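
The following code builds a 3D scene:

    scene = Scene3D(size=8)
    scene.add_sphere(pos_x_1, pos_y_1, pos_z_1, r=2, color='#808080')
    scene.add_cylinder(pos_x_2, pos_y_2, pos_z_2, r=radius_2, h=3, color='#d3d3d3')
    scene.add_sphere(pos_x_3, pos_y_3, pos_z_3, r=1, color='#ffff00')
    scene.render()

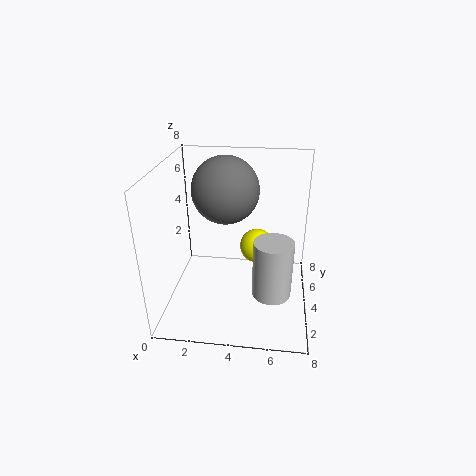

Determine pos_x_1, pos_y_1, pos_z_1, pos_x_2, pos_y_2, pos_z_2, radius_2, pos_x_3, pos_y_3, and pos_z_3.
pos_x_1 = 3; pos_y_1 = 6; pos_z_1 = 6; pos_x_2 = 6; pos_y_2 = 2; pos_z_2 = 2; radius_2 = 1; pos_x_3 = 5; pos_y_3 = 5; pos_z_3 = 3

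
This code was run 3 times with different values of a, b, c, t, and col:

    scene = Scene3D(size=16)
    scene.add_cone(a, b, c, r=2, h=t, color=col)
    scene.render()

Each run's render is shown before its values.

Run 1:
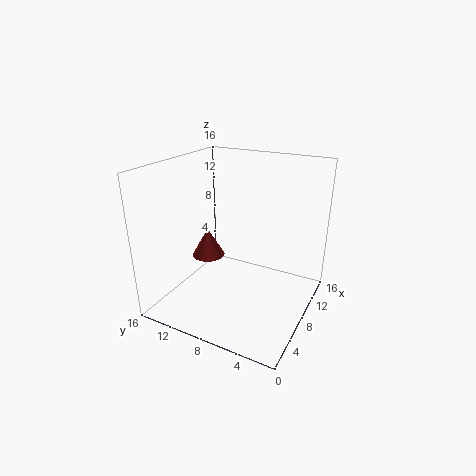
a = 9.5
b = 13
c = 4
t = 3.5
col = 'brown'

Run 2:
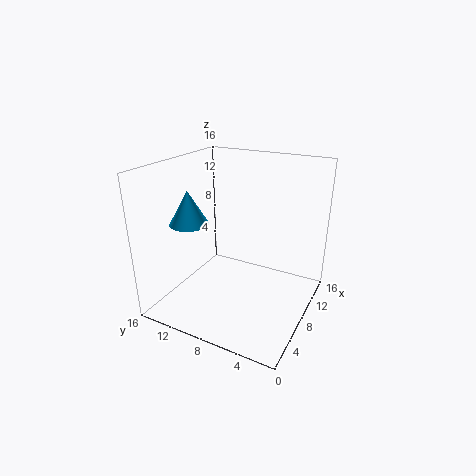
a = 4
b = 11.5
c = 10.5
t = 3.5
col = 'deepskyblue'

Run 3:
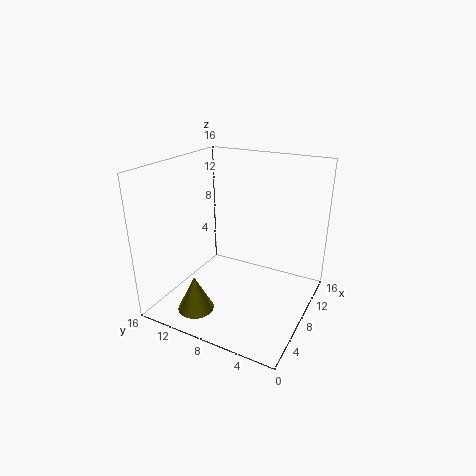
a = 3.5
b = 11
c = 0.5
t = 4
col = 'olive'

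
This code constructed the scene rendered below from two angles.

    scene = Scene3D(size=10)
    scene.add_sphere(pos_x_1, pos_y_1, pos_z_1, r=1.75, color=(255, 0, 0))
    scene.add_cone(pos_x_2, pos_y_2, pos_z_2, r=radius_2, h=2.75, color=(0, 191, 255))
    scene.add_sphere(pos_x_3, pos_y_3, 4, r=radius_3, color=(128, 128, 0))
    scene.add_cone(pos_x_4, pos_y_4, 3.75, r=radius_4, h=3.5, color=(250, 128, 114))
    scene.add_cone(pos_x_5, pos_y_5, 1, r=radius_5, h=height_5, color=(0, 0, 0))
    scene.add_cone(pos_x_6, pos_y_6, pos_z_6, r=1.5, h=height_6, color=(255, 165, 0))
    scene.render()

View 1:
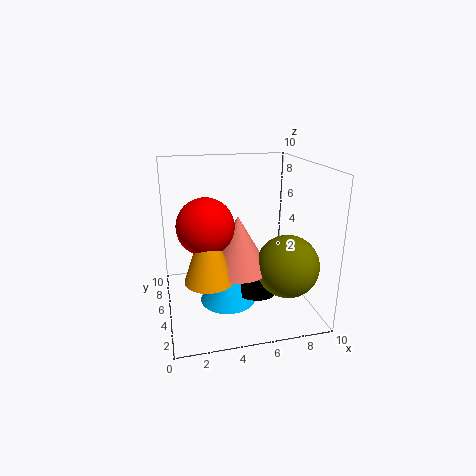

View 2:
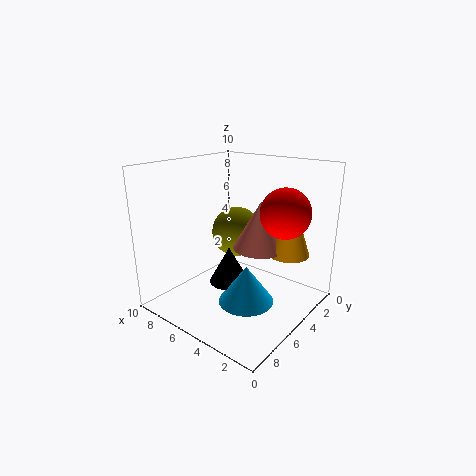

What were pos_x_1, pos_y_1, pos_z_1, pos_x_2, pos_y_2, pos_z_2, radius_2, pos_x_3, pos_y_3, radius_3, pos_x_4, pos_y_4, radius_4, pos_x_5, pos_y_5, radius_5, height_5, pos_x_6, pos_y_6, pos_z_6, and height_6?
pos_x_1 = 2.5, pos_y_1 = 3, pos_z_1 = 6.75, pos_x_2 = 4.25, pos_y_2 = 5, pos_z_2 = 0.25, radius_2 = 2, pos_x_3 = 7.5, pos_y_3 = 2, radius_3 = 2, pos_x_4 = 4.5, pos_y_4 = 3, radius_4 = 2, pos_x_5 = 6.25, pos_y_5 = 4.5, radius_5 = 1.5, height_5 = 2.75, pos_x_6 = 2.5, pos_y_6 = 2.25, pos_z_6 = 3.5, height_6 = 4.5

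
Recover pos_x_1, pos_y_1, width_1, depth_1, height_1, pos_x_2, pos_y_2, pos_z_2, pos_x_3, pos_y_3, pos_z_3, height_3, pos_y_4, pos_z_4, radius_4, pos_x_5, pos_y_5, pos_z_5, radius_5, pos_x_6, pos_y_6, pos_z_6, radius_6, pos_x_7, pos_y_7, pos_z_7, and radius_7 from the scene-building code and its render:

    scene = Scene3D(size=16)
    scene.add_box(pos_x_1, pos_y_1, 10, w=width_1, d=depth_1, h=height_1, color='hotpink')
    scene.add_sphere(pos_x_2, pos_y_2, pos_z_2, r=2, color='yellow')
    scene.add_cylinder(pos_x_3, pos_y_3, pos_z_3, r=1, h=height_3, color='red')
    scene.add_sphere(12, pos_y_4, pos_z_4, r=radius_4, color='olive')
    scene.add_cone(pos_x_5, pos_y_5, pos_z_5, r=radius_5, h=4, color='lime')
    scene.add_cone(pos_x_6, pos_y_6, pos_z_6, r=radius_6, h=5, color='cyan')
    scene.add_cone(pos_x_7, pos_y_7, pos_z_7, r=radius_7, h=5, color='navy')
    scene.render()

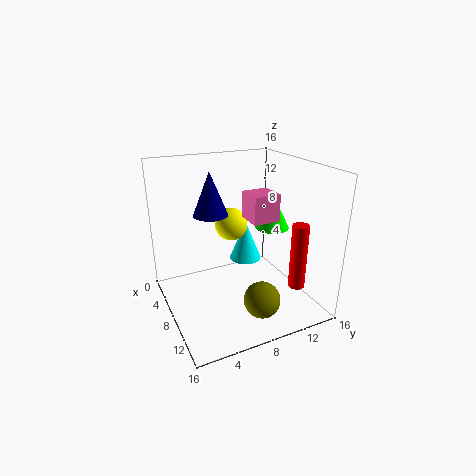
pos_x_1 = 7, pos_y_1 = 9, width_1 = 3, depth_1 = 3, height_1 = 3, pos_x_2 = 4, pos_y_2 = 9, pos_z_2 = 8, pos_x_3 = 10, pos_y_3 = 15, pos_z_3 = 1, height_3 = 8, pos_y_4 = 9, pos_z_4 = 2, radius_4 = 2, pos_x_5 = 7, pos_y_5 = 13, pos_z_5 = 8, radius_5 = 2, pos_x_6 = 4, pos_y_6 = 11, pos_z_6 = 3, radius_6 = 2, pos_x_7 = 5, pos_y_7 = 6, pos_z_7 = 10, radius_7 = 2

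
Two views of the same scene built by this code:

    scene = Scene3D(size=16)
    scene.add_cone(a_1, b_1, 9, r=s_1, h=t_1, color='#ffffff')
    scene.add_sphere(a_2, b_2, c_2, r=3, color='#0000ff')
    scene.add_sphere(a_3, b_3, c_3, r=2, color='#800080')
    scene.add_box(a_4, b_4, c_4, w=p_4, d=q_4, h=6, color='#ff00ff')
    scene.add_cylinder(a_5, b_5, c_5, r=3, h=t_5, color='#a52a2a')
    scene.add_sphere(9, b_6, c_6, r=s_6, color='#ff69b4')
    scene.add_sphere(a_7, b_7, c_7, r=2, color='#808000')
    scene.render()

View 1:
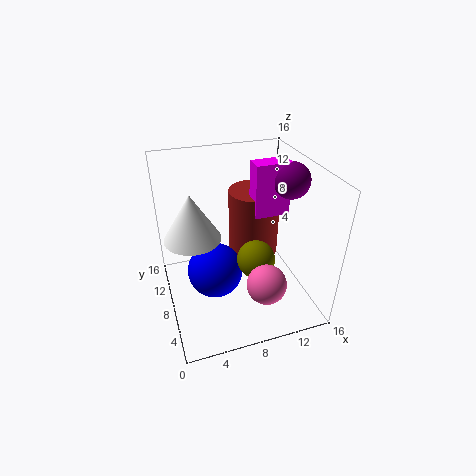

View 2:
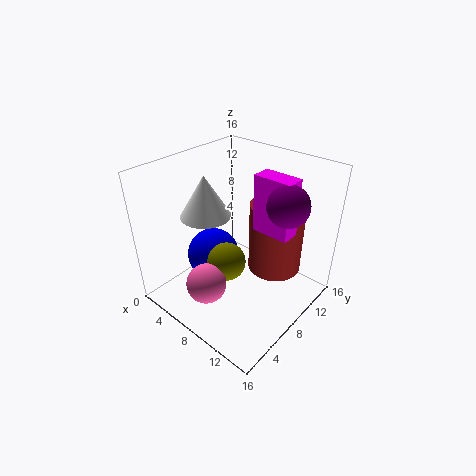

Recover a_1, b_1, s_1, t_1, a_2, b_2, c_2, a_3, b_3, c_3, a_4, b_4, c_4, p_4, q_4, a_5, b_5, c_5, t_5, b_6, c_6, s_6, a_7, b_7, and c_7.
a_1 = 3
b_1 = 8
s_1 = 3
t_1 = 5
a_2 = 5
b_2 = 7
c_2 = 5
a_3 = 14
b_3 = 8
c_3 = 14
a_4 = 10
b_4 = 8
c_4 = 10
p_4 = 4
q_4 = 2
a_5 = 11
b_5 = 11
c_5 = 4
t_5 = 8
b_6 = 2
c_6 = 6
s_6 = 2
a_7 = 9
b_7 = 5
c_7 = 7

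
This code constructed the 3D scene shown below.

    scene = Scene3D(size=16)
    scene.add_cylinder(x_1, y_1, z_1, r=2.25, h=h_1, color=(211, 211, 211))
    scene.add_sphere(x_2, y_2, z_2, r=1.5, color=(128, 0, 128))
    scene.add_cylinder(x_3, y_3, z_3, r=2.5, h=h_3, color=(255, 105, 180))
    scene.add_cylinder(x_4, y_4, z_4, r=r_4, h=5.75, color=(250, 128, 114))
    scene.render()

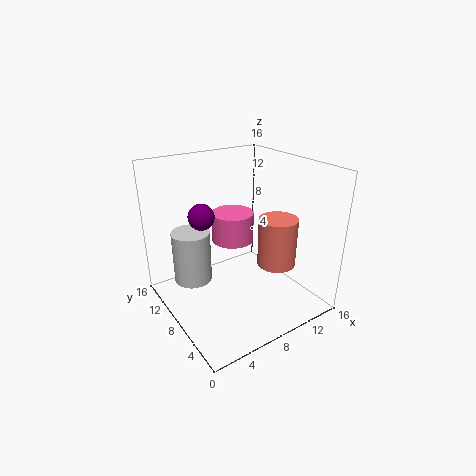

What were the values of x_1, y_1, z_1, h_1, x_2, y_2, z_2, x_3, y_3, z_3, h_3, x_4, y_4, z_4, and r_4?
x_1 = 4.25; y_1 = 12.25; z_1 = 1.75; h_1 = 6.25; x_2 = 5.25; y_2 = 11.25; z_2 = 10; x_3 = 9.25; y_3 = 11; z_3 = 6.25; h_3 = 3.5; x_4 = 12.5; y_4 = 6.5; z_4 = 4; r_4 = 2.25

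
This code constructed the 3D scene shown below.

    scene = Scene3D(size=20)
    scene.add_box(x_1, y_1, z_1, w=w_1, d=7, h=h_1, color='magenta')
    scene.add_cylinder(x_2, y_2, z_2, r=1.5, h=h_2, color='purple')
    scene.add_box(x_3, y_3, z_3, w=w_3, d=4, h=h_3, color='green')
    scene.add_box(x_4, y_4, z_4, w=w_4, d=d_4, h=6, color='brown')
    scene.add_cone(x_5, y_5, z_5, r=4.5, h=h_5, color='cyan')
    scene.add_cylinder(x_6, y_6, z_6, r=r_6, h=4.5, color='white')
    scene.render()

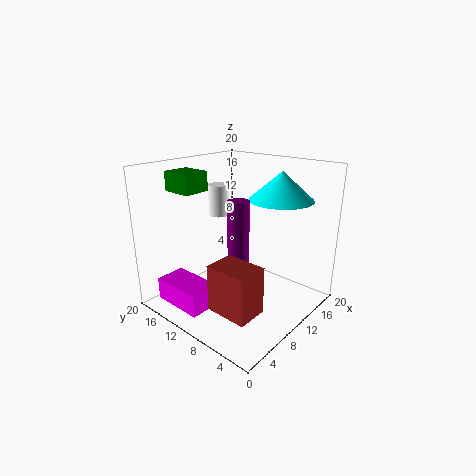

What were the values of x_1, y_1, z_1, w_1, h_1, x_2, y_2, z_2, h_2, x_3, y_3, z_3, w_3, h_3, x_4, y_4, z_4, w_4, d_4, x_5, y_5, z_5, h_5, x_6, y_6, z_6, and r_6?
x_1 = 0.5
y_1 = 9
z_1 = 2.5
w_1 = 4
h_1 = 3
x_2 = 9.5
y_2 = 9.5
z_2 = 6
h_2 = 9.5
x_3 = 3
y_3 = 12
z_3 = 17
w_3 = 3.5
h_3 = 2.5
x_4 = 2
y_4 = 2.5
z_4 = 3.5
w_4 = 4
d_4 = 5.5
x_5 = 15
y_5 = 6.5
z_5 = 15
h_5 = 4
x_6 = 11.5
y_6 = 15
z_6 = 12
r_6 = 1.5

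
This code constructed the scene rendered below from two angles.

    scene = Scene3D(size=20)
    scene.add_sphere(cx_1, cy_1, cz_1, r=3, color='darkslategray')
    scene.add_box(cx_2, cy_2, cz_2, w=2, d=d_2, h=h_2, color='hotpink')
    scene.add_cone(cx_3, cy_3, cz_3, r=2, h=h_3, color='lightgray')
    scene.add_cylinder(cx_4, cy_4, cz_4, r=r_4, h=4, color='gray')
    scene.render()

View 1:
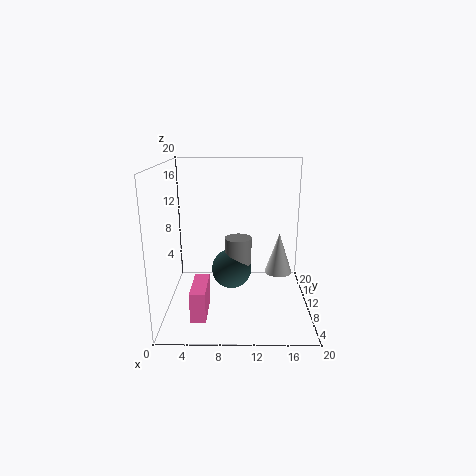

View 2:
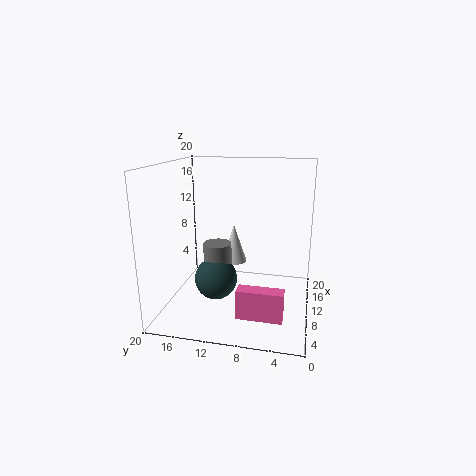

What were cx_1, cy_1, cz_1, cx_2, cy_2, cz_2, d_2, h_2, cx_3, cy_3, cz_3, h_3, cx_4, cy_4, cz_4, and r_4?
cx_1 = 9; cy_1 = 13; cz_1 = 4; cx_2 = 4; cy_2 = 3; cz_2 = 1; d_2 = 6; h_2 = 4; cx_3 = 16; cy_3 = 12; cz_3 = 4; h_3 = 6; cx_4 = 10; cy_4 = 13; cz_4 = 5; r_4 = 2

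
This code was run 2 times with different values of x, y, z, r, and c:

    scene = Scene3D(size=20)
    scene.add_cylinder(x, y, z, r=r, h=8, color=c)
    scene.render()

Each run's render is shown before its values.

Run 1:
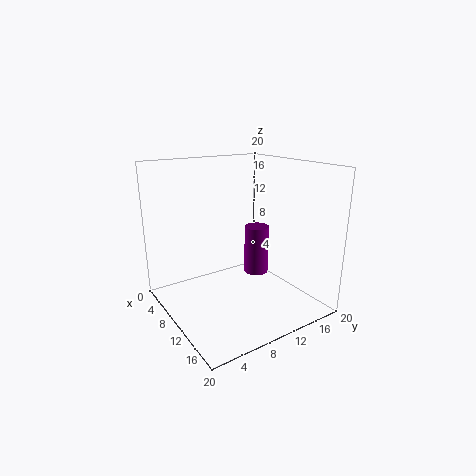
x = 5, y = 17, z = 1, r = 2, c = 'purple'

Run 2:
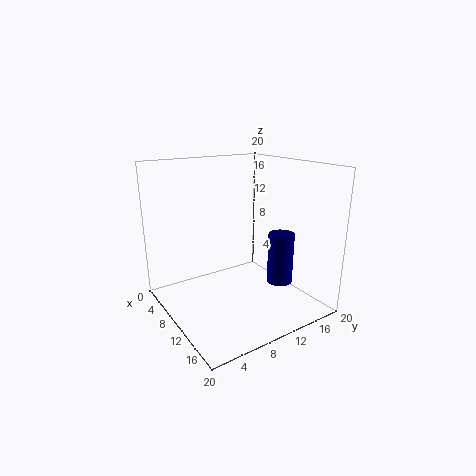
x = 10, y = 18, z = 1, r = 2, c = 'navy'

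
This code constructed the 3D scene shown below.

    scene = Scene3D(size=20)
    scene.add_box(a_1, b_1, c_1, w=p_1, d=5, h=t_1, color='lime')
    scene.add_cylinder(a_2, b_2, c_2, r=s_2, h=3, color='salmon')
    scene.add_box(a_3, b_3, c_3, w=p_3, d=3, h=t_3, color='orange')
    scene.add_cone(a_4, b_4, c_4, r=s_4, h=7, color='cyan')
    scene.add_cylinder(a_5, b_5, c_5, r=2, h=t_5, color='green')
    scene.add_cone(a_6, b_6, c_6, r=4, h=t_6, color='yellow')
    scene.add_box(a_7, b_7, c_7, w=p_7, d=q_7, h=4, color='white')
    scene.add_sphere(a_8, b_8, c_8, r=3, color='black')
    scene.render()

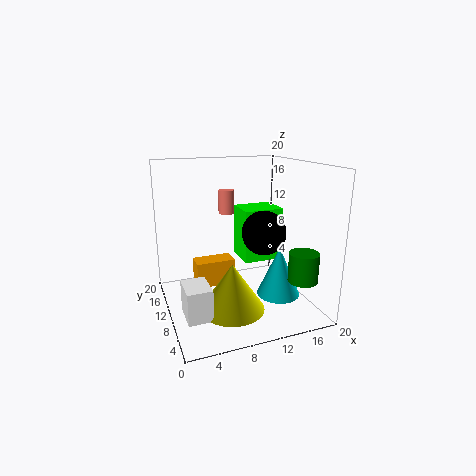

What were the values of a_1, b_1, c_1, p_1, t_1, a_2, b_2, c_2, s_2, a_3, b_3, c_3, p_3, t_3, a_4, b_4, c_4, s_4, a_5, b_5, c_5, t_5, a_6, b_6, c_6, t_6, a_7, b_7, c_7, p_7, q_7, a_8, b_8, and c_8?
a_1 = 12; b_1 = 12; c_1 = 5; p_1 = 6; t_1 = 8; a_2 = 8; b_2 = 9; c_2 = 14; s_2 = 1; a_3 = 5; b_3 = 14; c_3 = 1; p_3 = 6; t_3 = 4; a_4 = 15; b_4 = 7; c_4 = 2; s_4 = 3; a_5 = 17; b_5 = 4; c_5 = 5; t_5 = 4; a_6 = 7; b_6 = 4; c_6 = 3; t_6 = 6; a_7 = 1; b_7 = 2; c_7 = 3; p_7 = 3; q_7 = 4; a_8 = 13; b_8 = 8; c_8 = 11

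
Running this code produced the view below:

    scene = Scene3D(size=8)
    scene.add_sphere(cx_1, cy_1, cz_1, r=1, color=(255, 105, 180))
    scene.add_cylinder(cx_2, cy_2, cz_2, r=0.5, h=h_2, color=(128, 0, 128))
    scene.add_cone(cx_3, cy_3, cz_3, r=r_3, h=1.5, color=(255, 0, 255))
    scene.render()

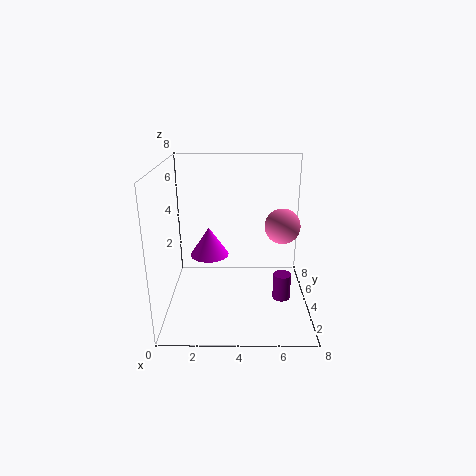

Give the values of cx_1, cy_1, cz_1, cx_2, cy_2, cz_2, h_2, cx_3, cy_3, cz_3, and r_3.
cx_1 = 6.5; cy_1 = 4.5; cz_1 = 4.5; cx_2 = 6.5; cy_2 = 3.5; cz_2 = 0.5; h_2 = 1.5; cx_3 = 2.5; cy_3 = 3; cz_3 = 3.5; r_3 = 1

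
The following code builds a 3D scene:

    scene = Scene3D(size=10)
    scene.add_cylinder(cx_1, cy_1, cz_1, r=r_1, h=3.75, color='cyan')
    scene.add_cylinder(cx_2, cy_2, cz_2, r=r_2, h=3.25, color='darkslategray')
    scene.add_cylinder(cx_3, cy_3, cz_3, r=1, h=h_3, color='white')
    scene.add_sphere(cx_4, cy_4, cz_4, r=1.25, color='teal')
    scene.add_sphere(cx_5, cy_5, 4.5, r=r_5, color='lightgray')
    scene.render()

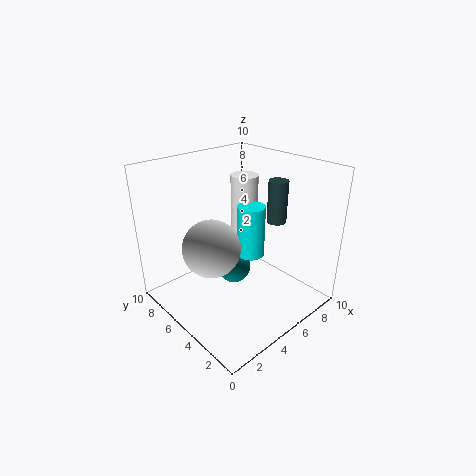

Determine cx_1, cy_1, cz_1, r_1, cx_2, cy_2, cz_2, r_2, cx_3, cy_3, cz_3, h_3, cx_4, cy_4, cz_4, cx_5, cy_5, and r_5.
cx_1 = 6.25
cy_1 = 5
cz_1 = 3.25
r_1 = 1
cx_2 = 9
cy_2 = 5
cz_2 = 5
r_2 = 0.75
cx_3 = 7
cy_3 = 6.5
cz_3 = 3.75
h_3 = 5
cx_4 = 5.5
cy_4 = 6
cz_4 = 2
cx_5 = 3.25
cy_5 = 5.75
r_5 = 2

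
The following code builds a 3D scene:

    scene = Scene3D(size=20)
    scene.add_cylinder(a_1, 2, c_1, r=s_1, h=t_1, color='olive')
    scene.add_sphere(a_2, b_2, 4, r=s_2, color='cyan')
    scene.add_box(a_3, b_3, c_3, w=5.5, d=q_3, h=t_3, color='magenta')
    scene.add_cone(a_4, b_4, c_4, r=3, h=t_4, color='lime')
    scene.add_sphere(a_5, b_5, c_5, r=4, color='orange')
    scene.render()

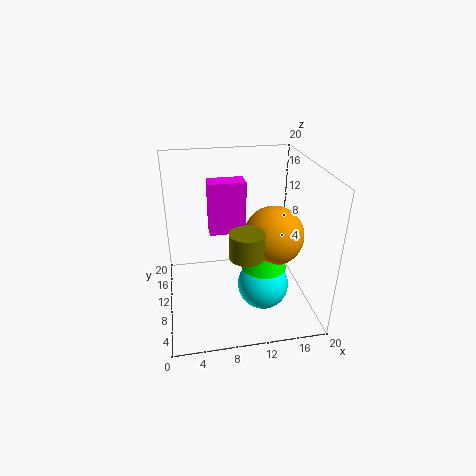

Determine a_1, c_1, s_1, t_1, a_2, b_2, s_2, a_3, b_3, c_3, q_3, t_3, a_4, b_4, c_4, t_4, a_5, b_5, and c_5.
a_1 = 9.5
c_1 = 12
s_1 = 2
t_1 = 3
a_2 = 13
b_2 = 7
s_2 = 3.5
a_3 = 6.5
b_3 = 14
c_3 = 8.5
q_3 = 3
t_3 = 8
a_4 = 13
b_4 = 7
c_4 = 7
t_4 = 6
a_5 = 14.5
b_5 = 8
c_5 = 11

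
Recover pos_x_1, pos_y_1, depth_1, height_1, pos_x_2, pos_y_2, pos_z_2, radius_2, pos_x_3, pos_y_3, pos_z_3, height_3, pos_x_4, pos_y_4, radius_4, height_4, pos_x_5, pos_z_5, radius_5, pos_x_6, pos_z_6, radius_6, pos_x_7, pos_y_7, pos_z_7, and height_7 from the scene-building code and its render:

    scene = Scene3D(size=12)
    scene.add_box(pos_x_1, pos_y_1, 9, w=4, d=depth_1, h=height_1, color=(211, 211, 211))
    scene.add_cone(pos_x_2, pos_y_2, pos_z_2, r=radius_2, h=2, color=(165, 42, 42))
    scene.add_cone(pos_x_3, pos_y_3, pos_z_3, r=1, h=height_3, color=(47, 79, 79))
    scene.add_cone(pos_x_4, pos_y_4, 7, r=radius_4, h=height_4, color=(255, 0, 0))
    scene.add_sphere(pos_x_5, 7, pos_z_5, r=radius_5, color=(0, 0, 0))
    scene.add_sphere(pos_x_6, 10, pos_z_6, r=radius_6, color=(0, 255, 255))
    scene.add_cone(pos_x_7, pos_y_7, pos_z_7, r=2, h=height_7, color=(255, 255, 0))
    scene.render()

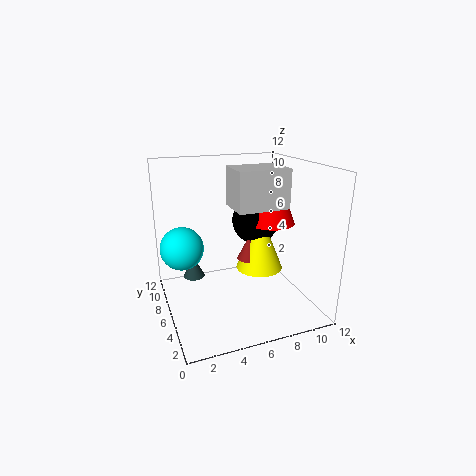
pos_x_1 = 5; pos_y_1 = 3; depth_1 = 3; height_1 = 3; pos_x_2 = 7; pos_y_2 = 6; pos_z_2 = 4; radius_2 = 1; pos_x_3 = 3; pos_y_3 = 10; pos_z_3 = 1; height_3 = 2; pos_x_4 = 9; pos_y_4 = 6; radius_4 = 2; height_4 = 5; pos_x_5 = 8; pos_z_5 = 7; radius_5 = 2; pos_x_6 = 2; pos_z_6 = 4; radius_6 = 2; pos_x_7 = 8; pos_y_7 = 6; pos_z_7 = 3; height_7 = 5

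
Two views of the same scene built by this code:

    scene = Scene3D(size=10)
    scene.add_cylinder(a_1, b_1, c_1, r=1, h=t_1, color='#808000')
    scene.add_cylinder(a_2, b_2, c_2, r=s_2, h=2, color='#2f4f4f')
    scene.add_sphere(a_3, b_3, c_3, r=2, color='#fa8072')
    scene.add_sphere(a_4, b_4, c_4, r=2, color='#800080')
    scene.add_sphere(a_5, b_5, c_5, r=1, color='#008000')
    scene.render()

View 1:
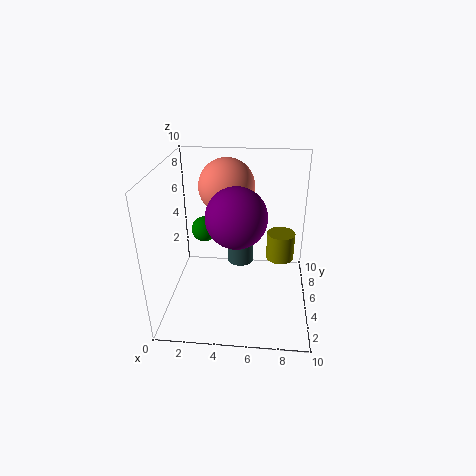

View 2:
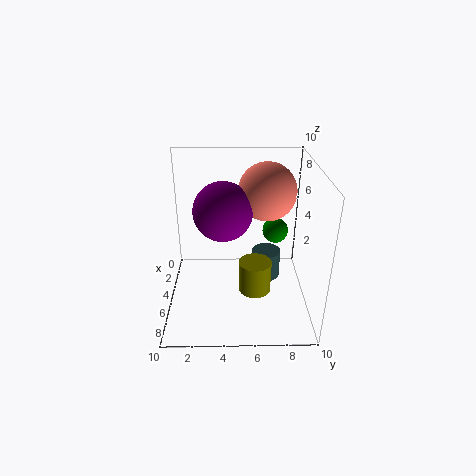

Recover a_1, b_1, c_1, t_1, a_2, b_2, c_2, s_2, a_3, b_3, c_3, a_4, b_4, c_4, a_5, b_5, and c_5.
a_1 = 8, b_1 = 6, c_1 = 3, t_1 = 2, a_2 = 5, b_2 = 7, c_2 = 2, s_2 = 1, a_3 = 4, b_3 = 7, c_3 = 8, a_4 = 5, b_4 = 4, c_4 = 7, a_5 = 2, b_5 = 8, c_5 = 4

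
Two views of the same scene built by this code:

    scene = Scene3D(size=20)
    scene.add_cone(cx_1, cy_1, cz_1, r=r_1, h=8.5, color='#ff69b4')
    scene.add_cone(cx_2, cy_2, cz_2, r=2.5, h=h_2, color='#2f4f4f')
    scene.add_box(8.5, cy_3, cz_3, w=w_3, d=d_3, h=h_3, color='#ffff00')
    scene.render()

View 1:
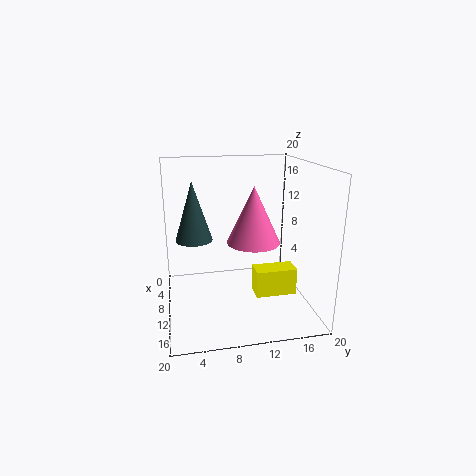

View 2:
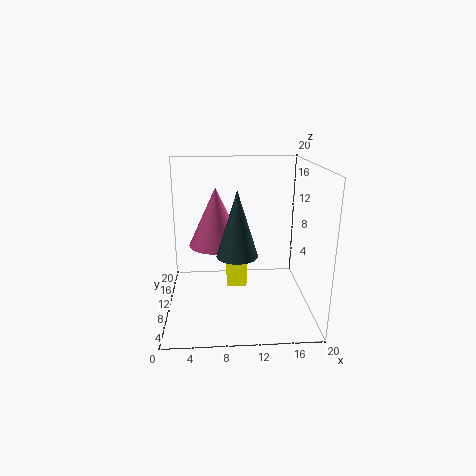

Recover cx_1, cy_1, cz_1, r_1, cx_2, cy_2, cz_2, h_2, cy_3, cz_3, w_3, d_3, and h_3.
cx_1 = 7
cy_1 = 13
cz_1 = 8
r_1 = 4
cx_2 = 9.5
cy_2 = 4
cz_2 = 10
h_2 = 8
cy_3 = 12.5
cz_3 = 1
w_3 = 3
d_3 = 6
h_3 = 4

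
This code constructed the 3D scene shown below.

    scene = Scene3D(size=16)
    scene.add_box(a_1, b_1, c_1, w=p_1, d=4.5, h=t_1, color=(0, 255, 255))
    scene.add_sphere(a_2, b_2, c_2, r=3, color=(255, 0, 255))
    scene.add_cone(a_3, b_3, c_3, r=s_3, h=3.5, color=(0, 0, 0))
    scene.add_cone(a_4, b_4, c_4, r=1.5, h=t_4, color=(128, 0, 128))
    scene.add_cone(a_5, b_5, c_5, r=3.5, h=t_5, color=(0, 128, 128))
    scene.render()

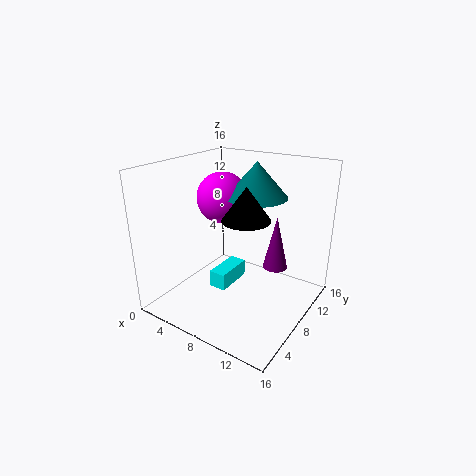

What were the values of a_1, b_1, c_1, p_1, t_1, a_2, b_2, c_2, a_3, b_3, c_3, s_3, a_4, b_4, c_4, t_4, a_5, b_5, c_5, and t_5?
a_1 = 5, b_1 = 6.5, c_1 = 1.5, p_1 = 2, t_1 = 2, a_2 = 4.5, b_2 = 10, c_2 = 11.5, a_3 = 10, b_3 = 6.5, c_3 = 11, s_3 = 2.5, a_4 = 10.5, b_4 = 12.5, c_4 = 3, t_4 = 6.5, a_5 = 8.5, b_5 = 11, c_5 = 12, t_5 = 4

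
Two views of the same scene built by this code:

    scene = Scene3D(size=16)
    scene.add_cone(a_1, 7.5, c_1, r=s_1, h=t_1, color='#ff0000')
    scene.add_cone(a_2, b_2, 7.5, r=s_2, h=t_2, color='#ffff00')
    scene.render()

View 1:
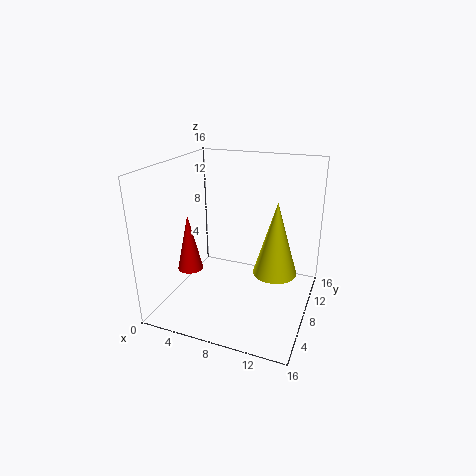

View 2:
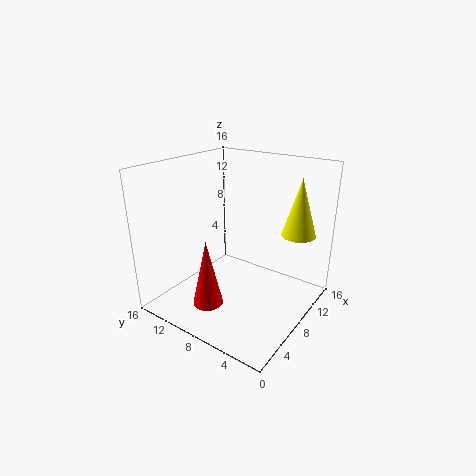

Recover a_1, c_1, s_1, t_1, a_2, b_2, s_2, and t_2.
a_1 = 2, c_1 = 3.25, s_1 = 1.5, t_1 = 6.75, a_2 = 13.5, b_2 = 3.25, s_2 = 2, t_2 = 6.75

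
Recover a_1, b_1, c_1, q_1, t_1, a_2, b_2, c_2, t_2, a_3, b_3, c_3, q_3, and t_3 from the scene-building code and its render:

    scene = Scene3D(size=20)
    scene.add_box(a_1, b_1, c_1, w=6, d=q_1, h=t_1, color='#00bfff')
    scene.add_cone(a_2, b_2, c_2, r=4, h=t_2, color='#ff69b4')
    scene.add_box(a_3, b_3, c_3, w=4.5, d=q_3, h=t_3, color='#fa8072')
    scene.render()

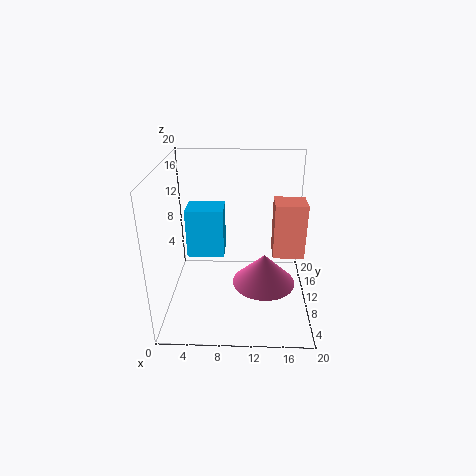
a_1 = 1.5
b_1 = 15.5
c_1 = 3.5
q_1 = 4.5
t_1 = 8
a_2 = 13.5
b_2 = 5.5
c_2 = 6
t_2 = 4
a_3 = 15
b_3 = 10.5
c_3 = 6.5
q_3 = 4
t_3 = 8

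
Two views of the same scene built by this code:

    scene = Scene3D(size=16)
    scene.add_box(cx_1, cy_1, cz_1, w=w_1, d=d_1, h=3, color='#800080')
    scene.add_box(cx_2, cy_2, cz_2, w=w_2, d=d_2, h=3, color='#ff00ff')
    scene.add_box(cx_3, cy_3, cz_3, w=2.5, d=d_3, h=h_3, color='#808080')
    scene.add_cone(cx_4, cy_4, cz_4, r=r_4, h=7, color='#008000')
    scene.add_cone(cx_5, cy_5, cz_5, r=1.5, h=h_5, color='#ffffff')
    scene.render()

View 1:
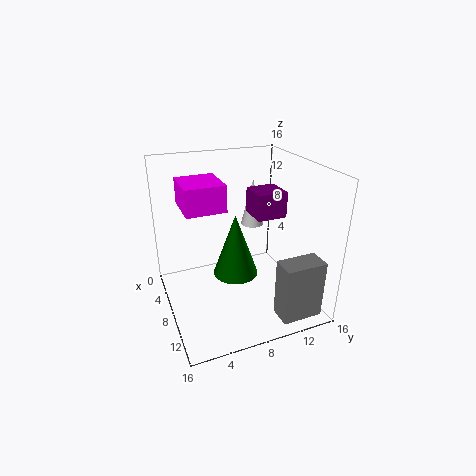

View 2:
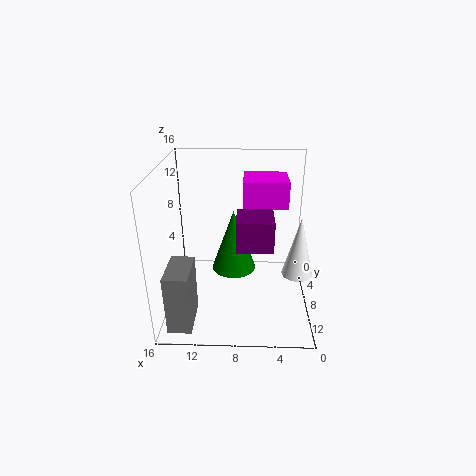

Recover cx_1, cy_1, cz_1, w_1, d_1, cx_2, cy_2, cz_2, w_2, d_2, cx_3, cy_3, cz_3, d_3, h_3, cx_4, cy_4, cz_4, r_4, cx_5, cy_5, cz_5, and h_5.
cx_1 = 4.5
cy_1 = 10.5
cz_1 = 9.5
w_1 = 3.5
d_1 = 3.5
cx_2 = 2.5
cy_2 = 2.5
cz_2 = 11
w_2 = 5
d_2 = 4.5
cx_3 = 12.5
cy_3 = 10.5
cz_3 = 0.5
d_3 = 4.5
h_3 = 6.5
cx_4 = 8.5
cy_4 = 7.5
cz_4 = 4
r_4 = 2.5
cx_5 = 2
cy_5 = 12.5
cz_5 = 6.5
h_5 = 6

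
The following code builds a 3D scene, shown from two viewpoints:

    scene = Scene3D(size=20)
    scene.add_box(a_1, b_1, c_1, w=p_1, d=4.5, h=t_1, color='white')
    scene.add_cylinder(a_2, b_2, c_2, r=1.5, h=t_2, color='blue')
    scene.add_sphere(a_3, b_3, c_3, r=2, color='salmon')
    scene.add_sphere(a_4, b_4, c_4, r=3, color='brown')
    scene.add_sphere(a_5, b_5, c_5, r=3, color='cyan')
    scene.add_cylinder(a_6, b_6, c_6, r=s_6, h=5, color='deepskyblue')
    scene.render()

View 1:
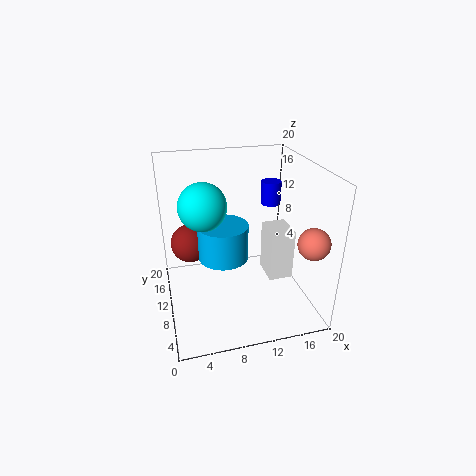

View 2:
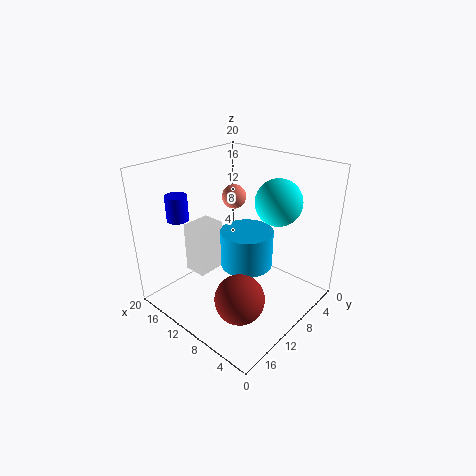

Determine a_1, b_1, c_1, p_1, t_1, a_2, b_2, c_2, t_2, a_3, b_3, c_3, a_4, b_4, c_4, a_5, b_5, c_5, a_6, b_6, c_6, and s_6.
a_1 = 14.5; b_1 = 8.5; c_1 = 3; p_1 = 3.5; t_1 = 7.5; a_2 = 16.5; b_2 = 15; c_2 = 12.5; t_2 = 3.5; a_3 = 17.5; b_3 = 2.5; c_3 = 12; a_4 = 4; b_4 = 16.5; c_4 = 6.5; a_5 = 5; b_5 = 8; c_5 = 16; a_6 = 8; b_6 = 10.5; c_6 = 7; s_6 = 3.5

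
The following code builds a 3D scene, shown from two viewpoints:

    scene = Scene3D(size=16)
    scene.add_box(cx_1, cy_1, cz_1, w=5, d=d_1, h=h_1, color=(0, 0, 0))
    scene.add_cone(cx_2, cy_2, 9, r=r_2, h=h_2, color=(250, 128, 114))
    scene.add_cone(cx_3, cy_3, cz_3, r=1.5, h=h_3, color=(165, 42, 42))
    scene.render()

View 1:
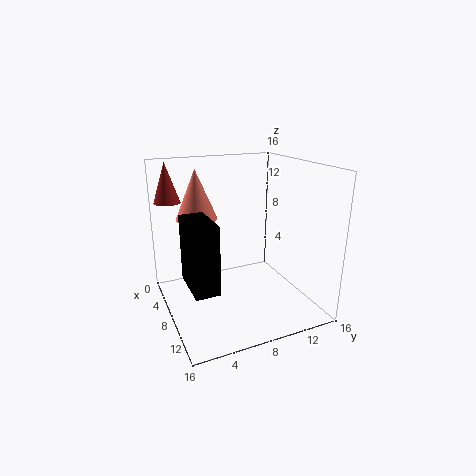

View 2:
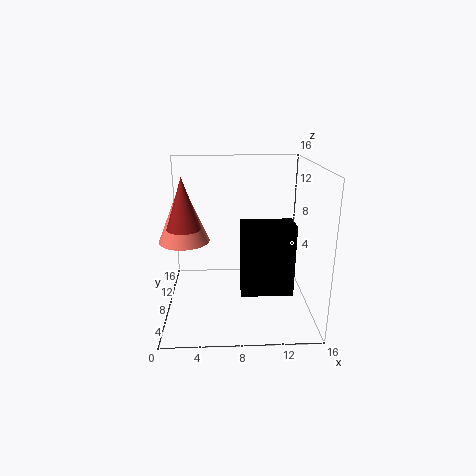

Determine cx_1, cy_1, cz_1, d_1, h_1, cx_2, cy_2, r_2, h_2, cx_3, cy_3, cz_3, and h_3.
cx_1 = 8, cy_1 = 1.5, cz_1 = 4.5, d_1 = 2.5, h_1 = 7, cx_2 = 2.5, cy_2 = 5, r_2 = 2.5, h_2 = 6, cx_3 = 3, cy_3 = 1.5, cz_3 = 11.5, h_3 = 4.5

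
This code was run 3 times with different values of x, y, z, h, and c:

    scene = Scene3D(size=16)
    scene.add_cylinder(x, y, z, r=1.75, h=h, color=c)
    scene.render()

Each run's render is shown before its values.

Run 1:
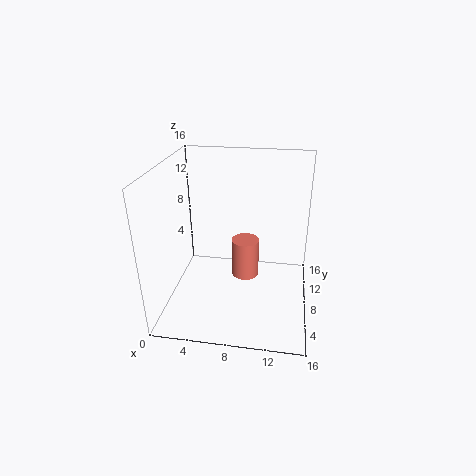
x = 8.25
y = 12.25
z = 0.5
h = 5
c = 'salmon'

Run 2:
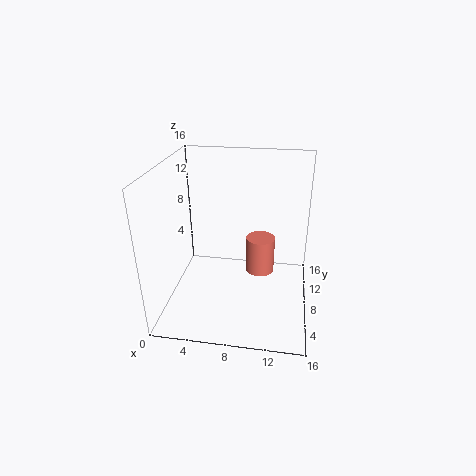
x = 10.25
y = 11.25
z = 2
h = 4.5
c = 'salmon'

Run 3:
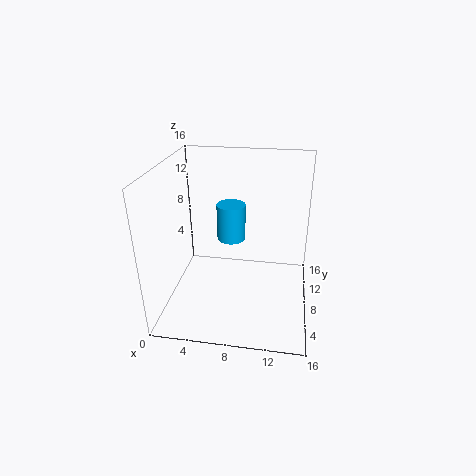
x = 6.5
y = 12
z = 5.75
h = 4.5
c = 'deepskyblue'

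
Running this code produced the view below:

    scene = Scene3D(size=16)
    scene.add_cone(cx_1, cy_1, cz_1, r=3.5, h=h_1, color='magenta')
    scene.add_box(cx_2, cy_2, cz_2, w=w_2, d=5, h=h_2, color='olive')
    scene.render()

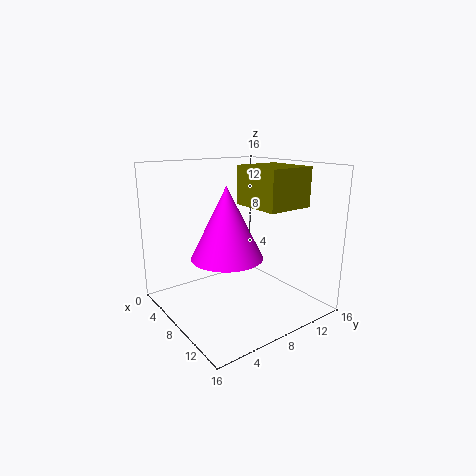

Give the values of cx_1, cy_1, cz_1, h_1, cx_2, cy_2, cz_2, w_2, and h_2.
cx_1 = 11
cy_1 = 4.5
cz_1 = 7.5
h_1 = 7
cx_2 = 8.5
cy_2 = 7.5
cz_2 = 12
w_2 = 5.5
h_2 = 4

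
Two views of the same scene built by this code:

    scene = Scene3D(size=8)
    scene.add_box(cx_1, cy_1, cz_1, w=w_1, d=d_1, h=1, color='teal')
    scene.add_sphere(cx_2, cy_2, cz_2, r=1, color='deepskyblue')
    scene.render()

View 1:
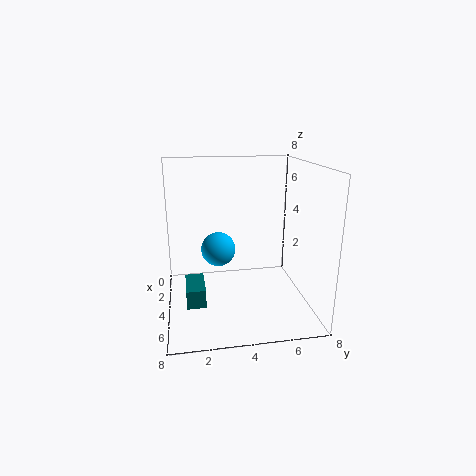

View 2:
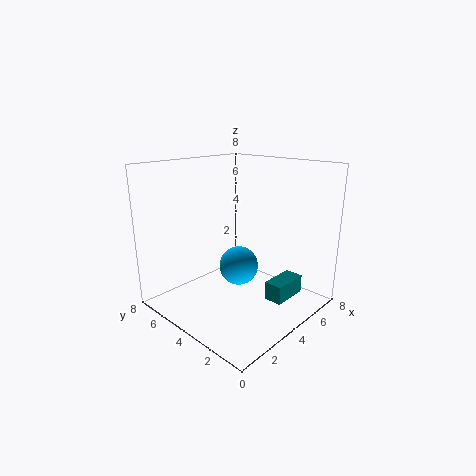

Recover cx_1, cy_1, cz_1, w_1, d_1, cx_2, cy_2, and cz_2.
cx_1 = 4
cy_1 = 1
cz_1 = 1
w_1 = 2
d_1 = 1
cx_2 = 3
cy_2 = 3
cz_2 = 3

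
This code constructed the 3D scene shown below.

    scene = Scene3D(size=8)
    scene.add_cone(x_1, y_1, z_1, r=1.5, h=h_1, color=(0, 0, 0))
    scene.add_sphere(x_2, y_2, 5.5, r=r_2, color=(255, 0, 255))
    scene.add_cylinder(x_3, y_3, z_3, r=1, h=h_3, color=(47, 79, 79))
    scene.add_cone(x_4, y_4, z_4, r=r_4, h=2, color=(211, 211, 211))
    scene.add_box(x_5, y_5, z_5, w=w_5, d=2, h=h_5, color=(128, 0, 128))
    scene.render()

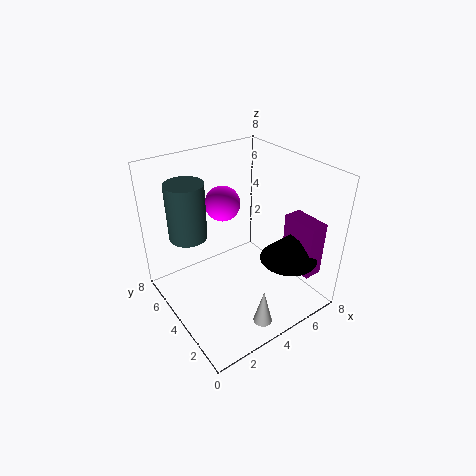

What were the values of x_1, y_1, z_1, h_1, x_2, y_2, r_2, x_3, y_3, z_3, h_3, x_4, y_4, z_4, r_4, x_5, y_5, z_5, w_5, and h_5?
x_1 = 5.5
y_1 = 1.5
z_1 = 3.5
h_1 = 1.5
x_2 = 4
y_2 = 5.5
r_2 = 1
x_3 = 1.5
y_3 = 5
z_3 = 4.5
h_3 = 3
x_4 = 3.5
y_4 = 1
z_4 = 0.5
r_4 = 0.5
x_5 = 6
y_5 = 0.5
z_5 = 2.5
w_5 = 1
h_5 = 3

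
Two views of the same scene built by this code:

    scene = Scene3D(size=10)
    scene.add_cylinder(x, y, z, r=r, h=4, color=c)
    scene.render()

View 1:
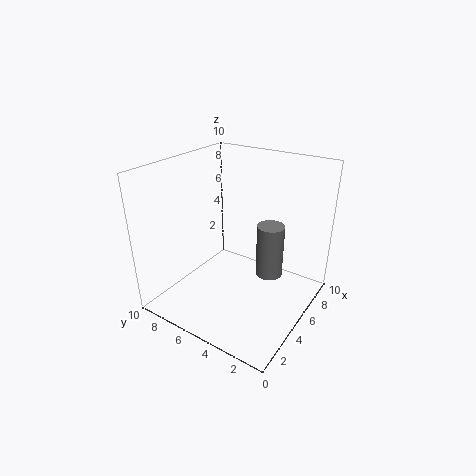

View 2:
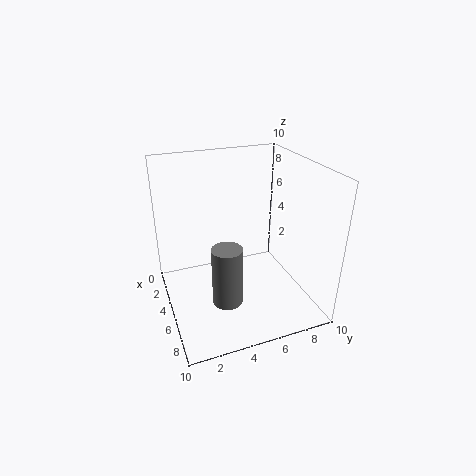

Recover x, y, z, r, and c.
x = 7
y = 3.5
z = 1.5
r = 1
c = 'gray'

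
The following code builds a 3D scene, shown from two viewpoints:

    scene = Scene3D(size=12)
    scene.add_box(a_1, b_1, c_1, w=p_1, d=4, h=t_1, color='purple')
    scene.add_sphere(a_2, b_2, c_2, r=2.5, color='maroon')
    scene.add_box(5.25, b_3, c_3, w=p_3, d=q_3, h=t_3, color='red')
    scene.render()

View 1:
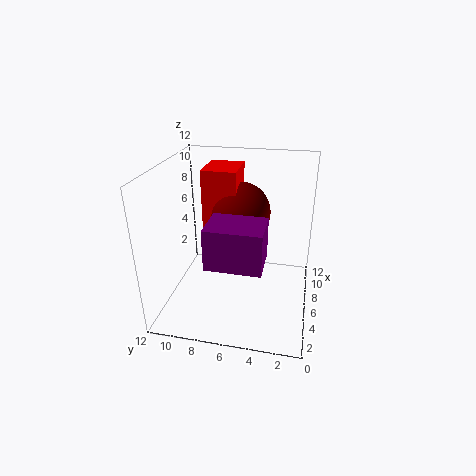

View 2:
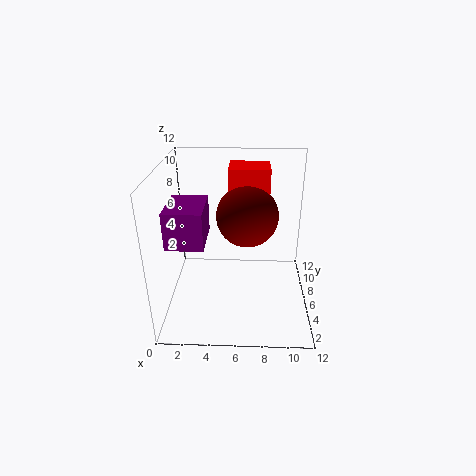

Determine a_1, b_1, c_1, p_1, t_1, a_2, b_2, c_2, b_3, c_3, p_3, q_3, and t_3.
a_1 = 0.5; b_1 = 3.25; c_1 = 6.25; p_1 = 3; t_1 = 3; a_2 = 6.75; b_2 = 6; c_2 = 8; b_3 = 6; c_3 = 6.5; p_3 = 3.25; q_3 = 2.75; t_3 = 5.25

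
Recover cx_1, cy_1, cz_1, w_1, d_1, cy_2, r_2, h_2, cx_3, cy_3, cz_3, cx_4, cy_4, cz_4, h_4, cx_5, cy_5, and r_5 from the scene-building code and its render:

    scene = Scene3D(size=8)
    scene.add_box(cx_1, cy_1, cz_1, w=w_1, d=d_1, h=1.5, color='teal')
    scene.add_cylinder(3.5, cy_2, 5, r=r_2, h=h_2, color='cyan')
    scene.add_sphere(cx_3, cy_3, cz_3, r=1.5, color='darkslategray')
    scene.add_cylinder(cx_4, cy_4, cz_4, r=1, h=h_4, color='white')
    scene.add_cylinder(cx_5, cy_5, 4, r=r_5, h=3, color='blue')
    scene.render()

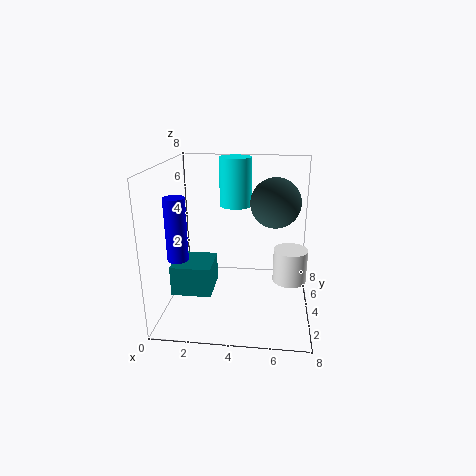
cx_1 = 1; cy_1 = 1; cz_1 = 2; w_1 = 2; d_1 = 2; cy_2 = 7; r_2 = 1; h_2 = 3; cx_3 = 6; cy_3 = 6; cz_3 = 5.5; cx_4 = 7; cy_4 = 5; cz_4 = 1; h_4 = 2; cx_5 = 1.5; cy_5 = 1; r_5 = 0.5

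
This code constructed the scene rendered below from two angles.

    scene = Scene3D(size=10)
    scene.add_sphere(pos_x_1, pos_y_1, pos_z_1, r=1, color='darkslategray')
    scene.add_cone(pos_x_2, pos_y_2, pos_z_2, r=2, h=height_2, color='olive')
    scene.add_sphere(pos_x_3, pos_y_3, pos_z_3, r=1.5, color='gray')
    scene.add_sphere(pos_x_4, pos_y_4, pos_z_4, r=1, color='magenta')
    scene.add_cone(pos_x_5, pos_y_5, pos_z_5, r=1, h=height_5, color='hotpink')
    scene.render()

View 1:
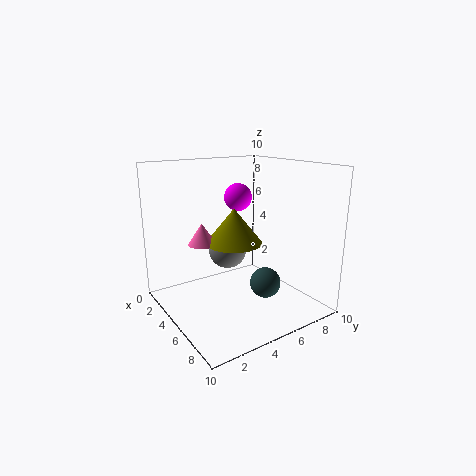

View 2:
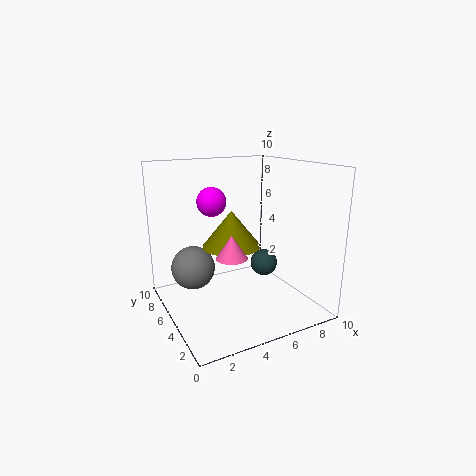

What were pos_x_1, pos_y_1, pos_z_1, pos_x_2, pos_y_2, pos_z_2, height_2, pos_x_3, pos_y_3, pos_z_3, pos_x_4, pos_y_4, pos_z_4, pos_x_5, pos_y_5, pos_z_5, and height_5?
pos_x_1 = 7.5; pos_y_1 = 5.5; pos_z_1 = 2.5; pos_x_2 = 4.5; pos_y_2 = 5; pos_z_2 = 4.5; height_2 = 2.5; pos_x_3 = 2; pos_y_3 = 6; pos_z_3 = 3; pos_x_4 = 3.5; pos_y_4 = 6; pos_z_4 = 7.5; pos_x_5 = 3.5; pos_y_5 = 3; pos_z_5 = 4.5; height_5 = 1.5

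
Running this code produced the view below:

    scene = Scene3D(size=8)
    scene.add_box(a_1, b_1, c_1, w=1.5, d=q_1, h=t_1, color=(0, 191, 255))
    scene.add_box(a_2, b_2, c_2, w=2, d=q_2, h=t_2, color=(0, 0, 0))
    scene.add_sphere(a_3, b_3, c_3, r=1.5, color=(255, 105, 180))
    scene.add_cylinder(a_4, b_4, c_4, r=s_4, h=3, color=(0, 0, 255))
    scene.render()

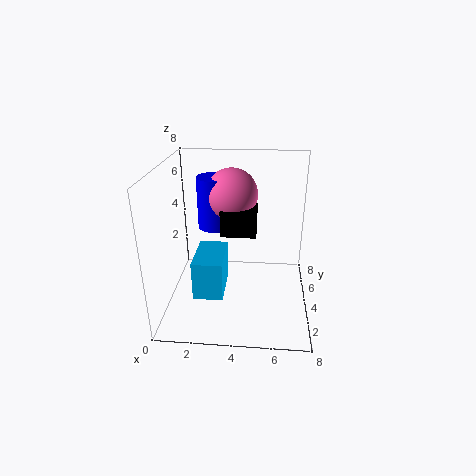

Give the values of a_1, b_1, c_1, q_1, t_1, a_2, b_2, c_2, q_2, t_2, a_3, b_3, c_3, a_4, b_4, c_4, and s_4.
a_1 = 2
b_1 = 1
c_1 = 2
q_1 = 2.5
t_1 = 2
a_2 = 3
b_2 = 4
c_2 = 4
q_2 = 1.5
t_2 = 1.5
a_3 = 3.5
b_3 = 5.5
c_3 = 6
a_4 = 2.5
b_4 = 5.5
c_4 = 4
s_4 = 1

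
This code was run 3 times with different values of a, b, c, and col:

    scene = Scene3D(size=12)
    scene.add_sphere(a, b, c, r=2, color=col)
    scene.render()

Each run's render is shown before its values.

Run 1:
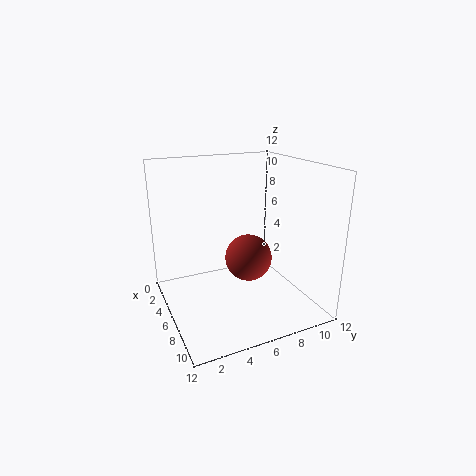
a = 6, b = 7, c = 4, col = 'brown'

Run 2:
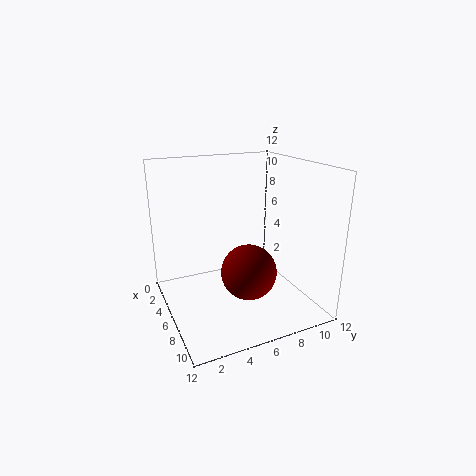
a = 10, b = 5, c = 5, col = 'maroon'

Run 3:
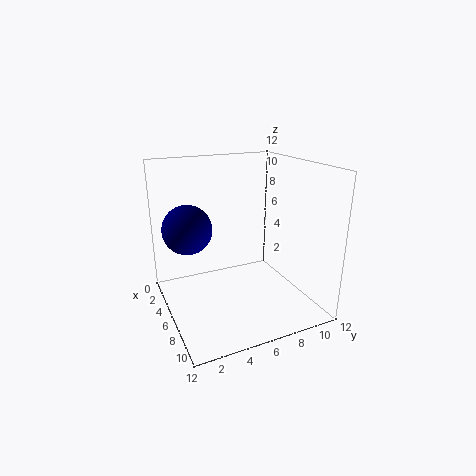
a = 5, b = 2, c = 7, col = 'navy'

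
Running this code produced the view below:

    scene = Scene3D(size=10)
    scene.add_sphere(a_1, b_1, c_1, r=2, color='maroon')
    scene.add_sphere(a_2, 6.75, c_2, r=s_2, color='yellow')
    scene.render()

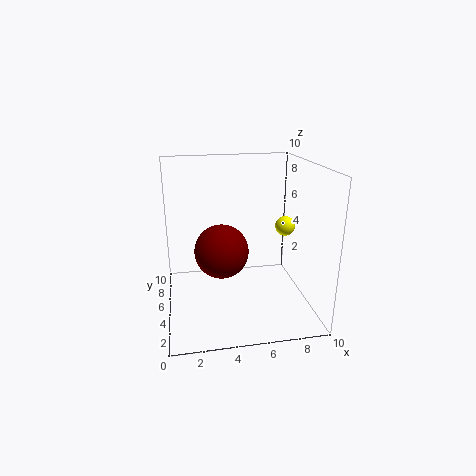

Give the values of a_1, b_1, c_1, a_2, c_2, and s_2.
a_1 = 4
b_1 = 6.25
c_1 = 3.5
a_2 = 9
c_2 = 5
s_2 = 0.75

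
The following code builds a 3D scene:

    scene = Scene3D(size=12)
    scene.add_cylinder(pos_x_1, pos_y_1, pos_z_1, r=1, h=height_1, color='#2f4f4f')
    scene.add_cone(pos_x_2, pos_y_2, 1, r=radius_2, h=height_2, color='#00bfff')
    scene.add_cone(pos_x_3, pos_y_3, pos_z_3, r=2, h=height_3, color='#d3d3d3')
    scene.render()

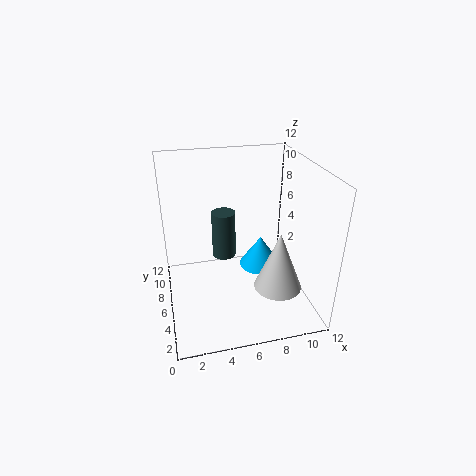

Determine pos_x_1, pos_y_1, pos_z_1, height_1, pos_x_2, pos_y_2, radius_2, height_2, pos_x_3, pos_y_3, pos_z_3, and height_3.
pos_x_1 = 5
pos_y_1 = 7
pos_z_1 = 4
height_1 = 4
pos_x_2 = 9
pos_y_2 = 9
radius_2 = 2
height_2 = 3
pos_x_3 = 9
pos_y_3 = 4
pos_z_3 = 2
height_3 = 5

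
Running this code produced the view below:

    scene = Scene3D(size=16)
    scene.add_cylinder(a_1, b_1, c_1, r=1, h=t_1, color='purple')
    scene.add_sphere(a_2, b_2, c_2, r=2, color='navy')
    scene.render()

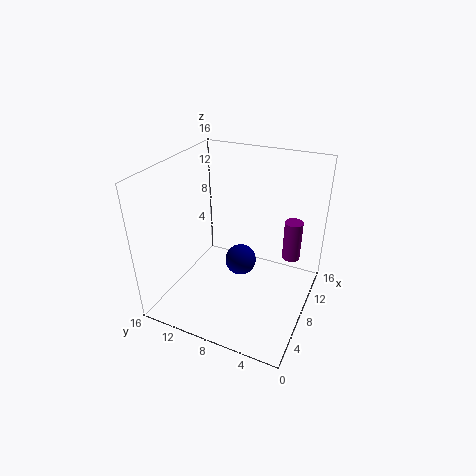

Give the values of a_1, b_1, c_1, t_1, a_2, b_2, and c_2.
a_1 = 10.5; b_1 = 2.5; c_1 = 5.5; t_1 = 4.5; a_2 = 12; b_2 = 9.5; c_2 = 2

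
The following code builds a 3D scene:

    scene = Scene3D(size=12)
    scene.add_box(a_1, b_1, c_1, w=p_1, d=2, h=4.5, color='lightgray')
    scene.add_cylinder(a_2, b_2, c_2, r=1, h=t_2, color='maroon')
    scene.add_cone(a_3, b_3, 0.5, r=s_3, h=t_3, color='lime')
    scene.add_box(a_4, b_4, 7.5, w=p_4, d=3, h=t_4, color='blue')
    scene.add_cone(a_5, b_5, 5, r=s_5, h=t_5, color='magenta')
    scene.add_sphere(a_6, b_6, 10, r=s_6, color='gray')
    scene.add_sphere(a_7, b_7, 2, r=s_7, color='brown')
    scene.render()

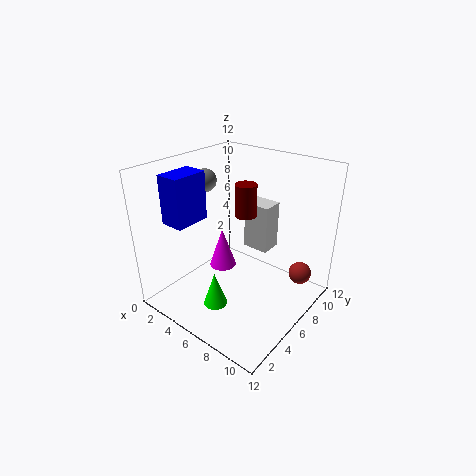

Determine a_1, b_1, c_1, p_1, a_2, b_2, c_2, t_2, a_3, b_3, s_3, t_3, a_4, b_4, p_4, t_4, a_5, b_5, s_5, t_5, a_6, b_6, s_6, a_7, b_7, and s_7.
a_1 = 4; b_1 = 9.5; c_1 = 3; p_1 = 2.5; a_2 = 4.5; b_2 = 9; c_2 = 6.5; t_2 = 3; a_3 = 5.5; b_3 = 3.5; s_3 = 1; t_3 = 3; a_4 = 1.5; b_4 = 2; p_4 = 2; t_4 = 4; a_5 = 6.5; b_5 = 3.5; s_5 = 1; t_5 = 3; a_6 = 2; b_6 = 6.5; s_6 = 1; a_7 = 10; b_7 = 10; s_7 = 1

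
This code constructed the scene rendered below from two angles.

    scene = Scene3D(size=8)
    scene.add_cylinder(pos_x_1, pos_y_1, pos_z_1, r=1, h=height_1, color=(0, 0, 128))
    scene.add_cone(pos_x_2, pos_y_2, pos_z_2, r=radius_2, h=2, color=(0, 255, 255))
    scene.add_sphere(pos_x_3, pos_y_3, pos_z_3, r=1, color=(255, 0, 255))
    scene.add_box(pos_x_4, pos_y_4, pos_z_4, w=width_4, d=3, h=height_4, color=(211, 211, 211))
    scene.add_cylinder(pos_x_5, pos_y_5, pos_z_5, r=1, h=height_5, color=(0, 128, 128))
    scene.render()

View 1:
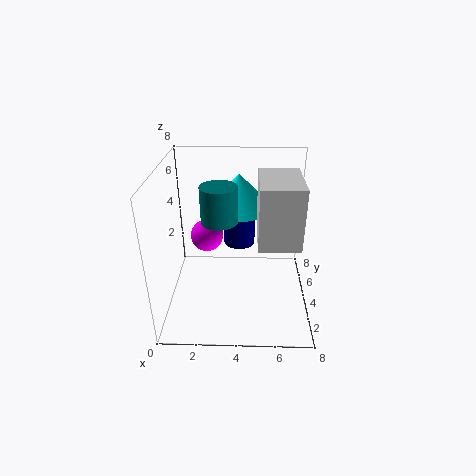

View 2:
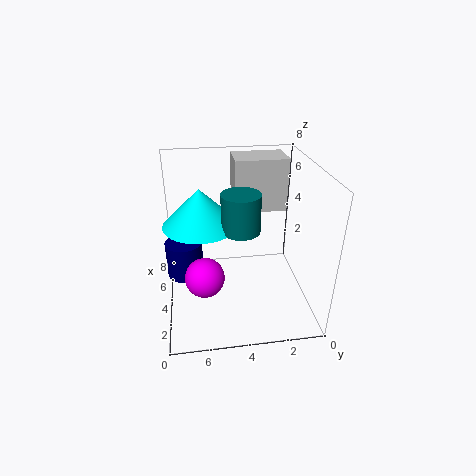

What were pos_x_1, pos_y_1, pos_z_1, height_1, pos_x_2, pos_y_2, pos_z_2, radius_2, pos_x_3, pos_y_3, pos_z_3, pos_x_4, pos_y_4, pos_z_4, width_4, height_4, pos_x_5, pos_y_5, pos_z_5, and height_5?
pos_x_1 = 4
pos_y_1 = 7
pos_z_1 = 2
height_1 = 2
pos_x_2 = 4
pos_y_2 = 6
pos_z_2 = 5
radius_2 = 2
pos_x_3 = 2
pos_y_3 = 6
pos_z_3 = 3
pos_x_4 = 5
pos_y_4 = 1
pos_z_4 = 5
width_4 = 2
height_4 = 3
pos_x_5 = 3
pos_y_5 = 4
pos_z_5 = 5
height_5 = 2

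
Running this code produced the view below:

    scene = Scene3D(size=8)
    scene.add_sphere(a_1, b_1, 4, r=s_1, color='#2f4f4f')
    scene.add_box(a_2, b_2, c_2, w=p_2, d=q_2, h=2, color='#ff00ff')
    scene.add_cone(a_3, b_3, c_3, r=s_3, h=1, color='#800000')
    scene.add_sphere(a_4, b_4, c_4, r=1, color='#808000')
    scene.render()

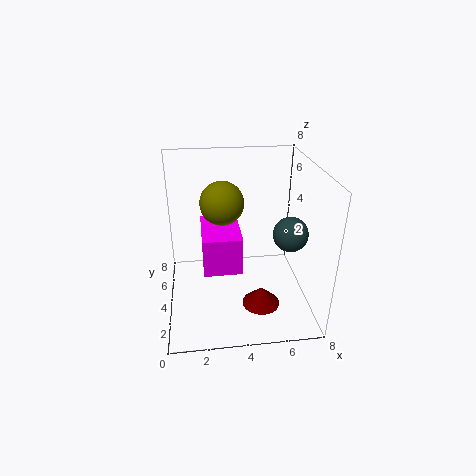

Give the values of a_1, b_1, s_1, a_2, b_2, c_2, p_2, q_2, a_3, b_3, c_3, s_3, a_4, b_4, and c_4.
a_1 = 7, b_1 = 4, s_1 = 1, a_2 = 2, b_2 = 2, c_2 = 3, p_2 = 2, q_2 = 3, a_3 = 5, b_3 = 2, c_3 = 1, s_3 = 1, a_4 = 3, b_4 = 2, c_4 = 7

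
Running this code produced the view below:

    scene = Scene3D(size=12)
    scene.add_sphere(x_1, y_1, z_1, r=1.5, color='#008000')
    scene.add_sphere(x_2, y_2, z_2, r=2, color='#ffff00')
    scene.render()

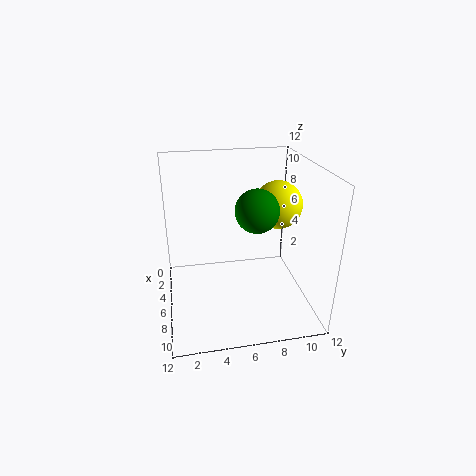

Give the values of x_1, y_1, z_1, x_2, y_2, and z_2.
x_1 = 10; y_1 = 6.5; z_1 = 10; x_2 = 5.5; y_2 = 9.5; z_2 = 8.5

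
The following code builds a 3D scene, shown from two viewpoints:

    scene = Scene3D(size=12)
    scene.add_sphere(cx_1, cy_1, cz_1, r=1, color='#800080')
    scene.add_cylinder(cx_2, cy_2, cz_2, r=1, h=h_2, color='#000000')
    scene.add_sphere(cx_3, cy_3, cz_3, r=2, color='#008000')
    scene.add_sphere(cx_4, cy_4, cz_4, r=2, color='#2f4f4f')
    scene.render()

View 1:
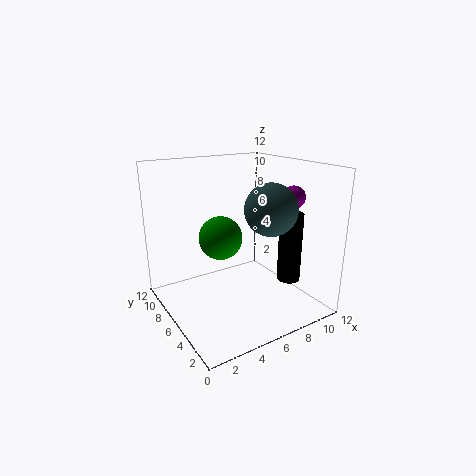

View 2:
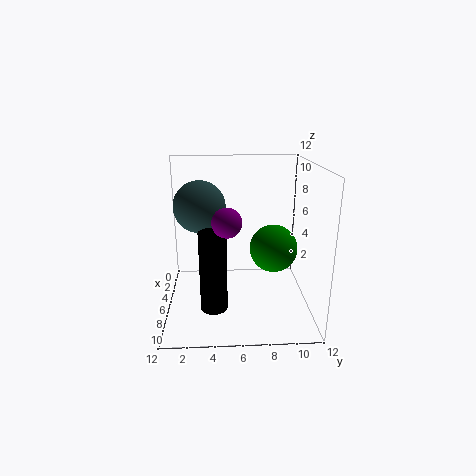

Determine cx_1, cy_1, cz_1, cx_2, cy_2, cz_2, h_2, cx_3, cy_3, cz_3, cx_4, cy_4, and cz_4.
cx_1 = 11, cy_1 = 5, cz_1 = 9, cx_2 = 10, cy_2 = 4, cz_2 = 2, h_2 = 6, cx_3 = 6, cy_3 = 9, cz_3 = 5, cx_4 = 7, cy_4 = 3, cz_4 = 9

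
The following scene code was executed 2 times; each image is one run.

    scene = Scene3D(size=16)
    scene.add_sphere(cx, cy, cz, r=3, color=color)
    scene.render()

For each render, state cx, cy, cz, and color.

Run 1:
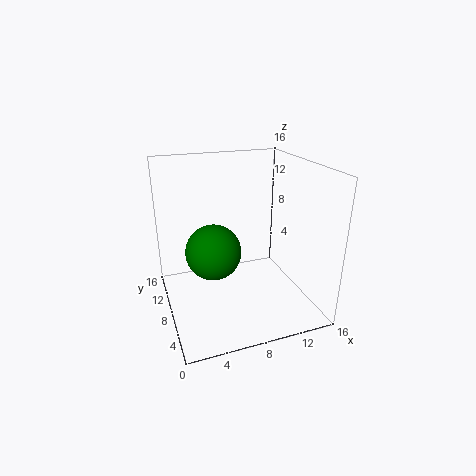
cx = 5; cy = 7.5; cz = 7; color = 'green'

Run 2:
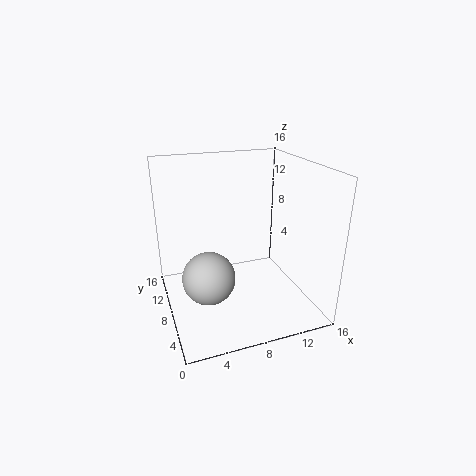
cx = 4.5; cy = 8; cz = 3.5; color = 'lightgray'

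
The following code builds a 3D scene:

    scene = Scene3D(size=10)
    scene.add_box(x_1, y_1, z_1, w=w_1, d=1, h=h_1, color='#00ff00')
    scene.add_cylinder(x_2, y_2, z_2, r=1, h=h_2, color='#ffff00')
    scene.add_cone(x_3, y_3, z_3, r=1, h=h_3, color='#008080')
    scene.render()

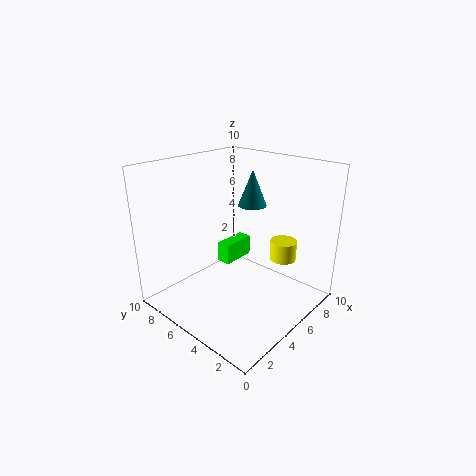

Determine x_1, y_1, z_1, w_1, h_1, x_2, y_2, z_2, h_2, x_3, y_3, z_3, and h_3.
x_1 = 5; y_1 = 6; z_1 = 2.5; w_1 = 2.5; h_1 = 1.5; x_2 = 8.5; y_2 = 3.5; z_2 = 2.5; h_2 = 1.5; x_3 = 6.5; y_3 = 5; z_3 = 7; h_3 = 2.5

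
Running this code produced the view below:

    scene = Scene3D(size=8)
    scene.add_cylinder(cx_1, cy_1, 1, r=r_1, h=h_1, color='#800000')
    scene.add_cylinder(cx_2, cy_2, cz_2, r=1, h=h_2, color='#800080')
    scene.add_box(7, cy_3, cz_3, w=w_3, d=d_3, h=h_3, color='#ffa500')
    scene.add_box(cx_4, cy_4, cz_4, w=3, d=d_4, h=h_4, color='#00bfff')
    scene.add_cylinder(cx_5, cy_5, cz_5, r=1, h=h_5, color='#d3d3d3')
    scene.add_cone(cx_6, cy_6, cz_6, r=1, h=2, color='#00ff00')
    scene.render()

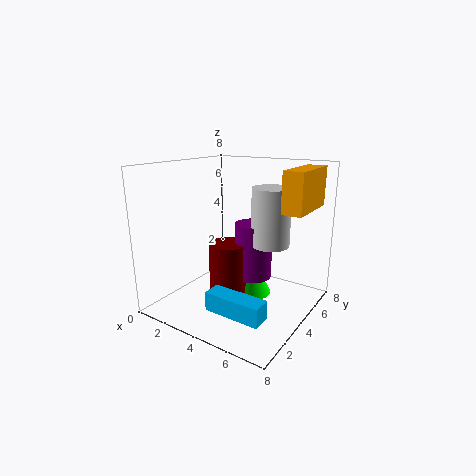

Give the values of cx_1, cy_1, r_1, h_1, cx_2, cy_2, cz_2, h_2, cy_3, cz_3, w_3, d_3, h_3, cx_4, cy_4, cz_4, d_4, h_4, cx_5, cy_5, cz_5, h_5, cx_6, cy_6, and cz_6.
cx_1 = 4; cy_1 = 3; r_1 = 1; h_1 = 3; cx_2 = 5; cy_2 = 4; cz_2 = 2; h_2 = 3; cy_3 = 3; cz_3 = 6; w_3 = 1; d_3 = 3; h_3 = 2; cx_4 = 4; cy_4 = 1; cz_4 = 1; d_4 = 1; h_4 = 1; cx_5 = 6; cy_5 = 4; cz_5 = 4; h_5 = 3; cx_6 = 5; cy_6 = 4; cz_6 = 1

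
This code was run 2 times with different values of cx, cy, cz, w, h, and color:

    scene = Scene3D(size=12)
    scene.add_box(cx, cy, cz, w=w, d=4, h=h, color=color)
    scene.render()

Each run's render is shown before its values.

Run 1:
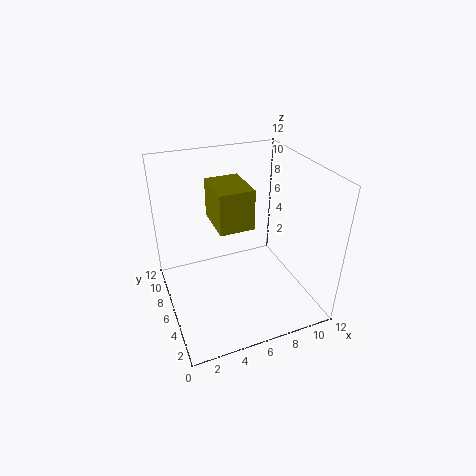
cx = 4.5
cy = 6
cz = 6.5
w = 3
h = 3.5
color = 'olive'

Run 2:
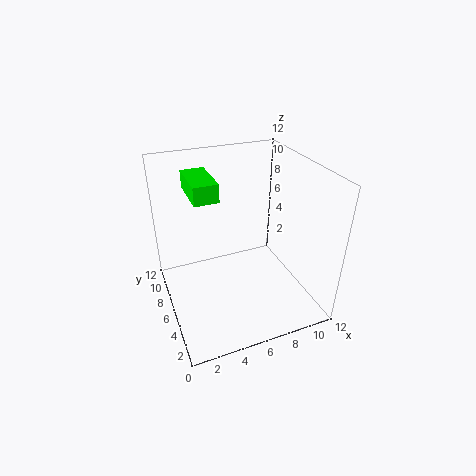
cx = 2.5
cy = 6
cz = 9.5
w = 2
h = 1.5
color = 'lime'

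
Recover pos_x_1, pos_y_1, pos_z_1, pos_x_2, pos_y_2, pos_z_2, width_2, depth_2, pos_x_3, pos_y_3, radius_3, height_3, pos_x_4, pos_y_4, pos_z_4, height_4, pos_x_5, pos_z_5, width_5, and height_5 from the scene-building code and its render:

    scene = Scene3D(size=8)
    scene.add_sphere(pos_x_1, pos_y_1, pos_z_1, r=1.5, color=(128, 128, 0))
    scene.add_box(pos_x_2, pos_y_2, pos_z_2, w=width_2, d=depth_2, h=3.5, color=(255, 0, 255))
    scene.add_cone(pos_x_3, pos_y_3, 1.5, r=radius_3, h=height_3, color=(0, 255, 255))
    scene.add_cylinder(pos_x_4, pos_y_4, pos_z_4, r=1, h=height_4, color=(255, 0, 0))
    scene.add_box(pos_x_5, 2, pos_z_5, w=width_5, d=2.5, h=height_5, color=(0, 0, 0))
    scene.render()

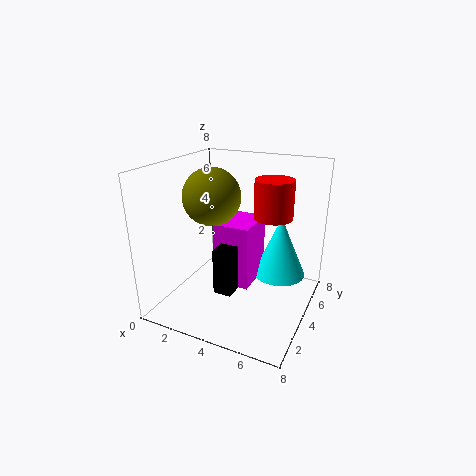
pos_x_1 = 3; pos_y_1 = 3; pos_z_1 = 6.5; pos_x_2 = 3; pos_y_2 = 3; pos_z_2 = 1.5; width_2 = 2; depth_2 = 2.5; pos_x_3 = 6; pos_y_3 = 5.5; radius_3 = 1.5; height_3 = 3.5; pos_x_4 = 6; pos_y_4 = 4; pos_z_4 = 5.5; height_4 = 2; pos_x_5 = 3.5; pos_z_5 = 1.5; width_5 = 1; height_5 = 2.5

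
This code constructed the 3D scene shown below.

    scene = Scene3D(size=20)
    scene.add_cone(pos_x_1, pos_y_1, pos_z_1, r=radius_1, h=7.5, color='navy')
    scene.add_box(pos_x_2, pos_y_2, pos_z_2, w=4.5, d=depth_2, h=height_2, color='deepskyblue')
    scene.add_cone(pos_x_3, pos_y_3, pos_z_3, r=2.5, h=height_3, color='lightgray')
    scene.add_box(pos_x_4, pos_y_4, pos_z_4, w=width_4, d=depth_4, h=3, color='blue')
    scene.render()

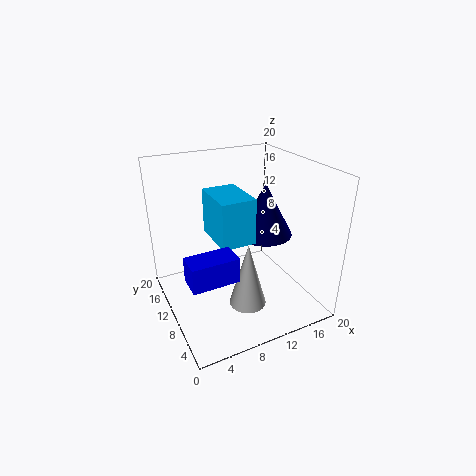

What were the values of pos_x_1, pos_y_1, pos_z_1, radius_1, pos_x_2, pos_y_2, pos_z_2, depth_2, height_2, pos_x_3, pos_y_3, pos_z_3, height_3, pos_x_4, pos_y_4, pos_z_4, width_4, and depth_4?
pos_x_1 = 14.5, pos_y_1 = 10.5, pos_z_1 = 9.5, radius_1 = 4, pos_x_2 = 6, pos_y_2 = 6, pos_z_2 = 11, depth_2 = 6.5, height_2 = 6, pos_x_3 = 9.5, pos_y_3 = 6, pos_z_3 = 2, height_3 = 9, pos_x_4 = 0.5, pos_y_4 = 1.5, pos_z_4 = 9.5, width_4 = 5.5, depth_4 = 3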